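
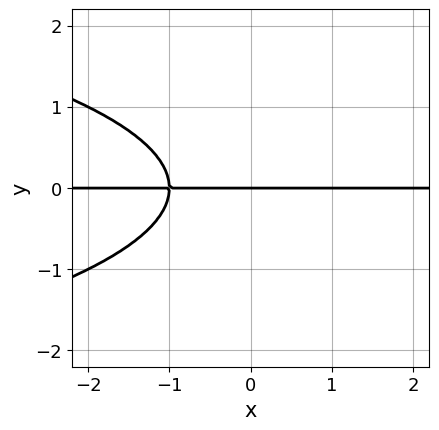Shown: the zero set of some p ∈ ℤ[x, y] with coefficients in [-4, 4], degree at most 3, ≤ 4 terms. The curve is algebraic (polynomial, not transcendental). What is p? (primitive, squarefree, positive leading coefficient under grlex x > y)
1. deg p = 3.
2. Reading off the gridlines: every point of the x-axis in the box is on the curve; it crosses the y-axis at the gridline y = 0.
3. Assembling these constraints gives the stated polynomial.

y^3 + x*y + y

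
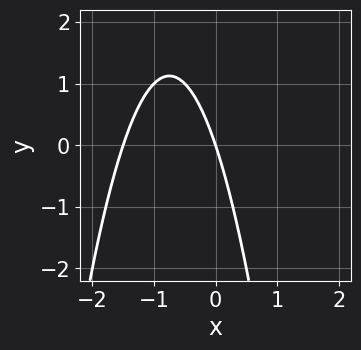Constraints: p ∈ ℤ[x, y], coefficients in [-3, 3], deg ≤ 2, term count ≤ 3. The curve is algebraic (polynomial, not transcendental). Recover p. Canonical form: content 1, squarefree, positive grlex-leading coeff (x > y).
2*x^2 + 3*x + y

First, deg p = 2. The shape is more complex than any degree-1 curve.
Then, against the integer gridlines: it crosses the y-axis at the gridline y = 0; it crosses the x-axis at the gridline x = 0.
Finally, solving for integer coefficients yields p as stated.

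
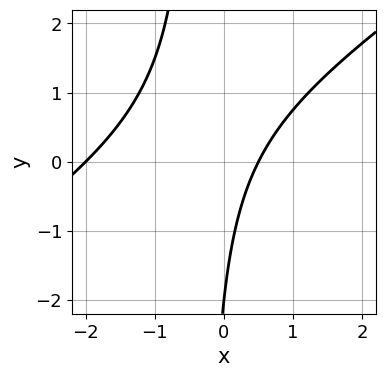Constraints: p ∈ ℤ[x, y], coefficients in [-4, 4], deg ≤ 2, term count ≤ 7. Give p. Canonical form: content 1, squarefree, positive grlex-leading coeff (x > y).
2*x^2 - 3*x*y + 3*x - y - 2

First, deg p = 2. The shape is more complex than any degree-1 curve.
Then, reading off the gridlines: it meets the y-axis at y = -2 (among the integer gridlines); it meets the x-axis at x = -2 (among the integer gridlines).
Finally, assembling these constraints gives the stated polynomial.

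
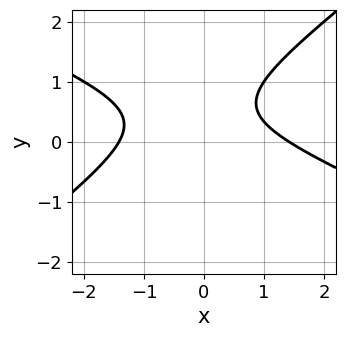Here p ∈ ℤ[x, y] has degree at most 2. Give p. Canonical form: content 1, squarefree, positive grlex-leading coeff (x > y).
x^2 + x*y - 3*y^2 + 3*y - 2

1. deg p = 2. No degree-1 curve has this shape.
2. From the visible intercepts: the curve avoids every integer y-axis point in the box.
3. The integer polynomial consistent with all of this is the stated p.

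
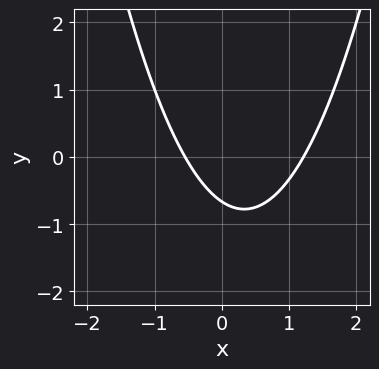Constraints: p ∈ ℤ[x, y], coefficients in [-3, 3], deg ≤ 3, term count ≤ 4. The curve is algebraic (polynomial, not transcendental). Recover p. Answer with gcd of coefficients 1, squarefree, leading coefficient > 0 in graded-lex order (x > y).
First, degree: no degree-1 curve has this shape, so deg p = 2.
Finally, putting this together gives p.

3*x^2 - 2*x - 3*y - 2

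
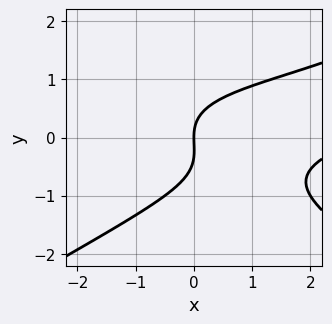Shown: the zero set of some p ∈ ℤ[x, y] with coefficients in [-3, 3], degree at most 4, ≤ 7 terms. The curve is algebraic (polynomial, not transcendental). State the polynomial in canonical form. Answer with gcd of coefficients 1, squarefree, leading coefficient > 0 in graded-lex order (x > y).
deg p = 3. No degree-2 curve has this shape.
Reading off the gridlines: it meets the y-axis at y = 0 (among the integer gridlines); one x-axis crossing is at x = 0.
Together with the visible shape, these determine p as stated.

x^2*y - 3*y^3 - x^2 - y^2 + 3*x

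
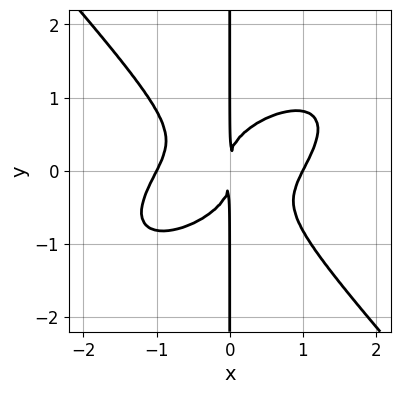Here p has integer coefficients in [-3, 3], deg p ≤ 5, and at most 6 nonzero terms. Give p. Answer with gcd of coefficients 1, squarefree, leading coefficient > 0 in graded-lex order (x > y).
2*x^4 - 2*x^3*y + 3*x*y^3 - 2*x^2

First, deg p = 4.
Then, from the axis intercepts and sections: the visible y-axis segment lies entirely on the curve; among the integer gridlines, it crosses the x-axis at x ∈ {-1, 1}.
Finally, putting this together gives p.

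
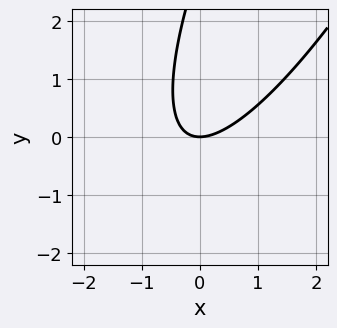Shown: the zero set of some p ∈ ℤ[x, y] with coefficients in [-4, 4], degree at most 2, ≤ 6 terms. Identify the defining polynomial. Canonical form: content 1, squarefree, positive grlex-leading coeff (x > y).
3*x^2 - 3*x*y + y^2 - 3*y

(a) Degree: a generic line meets the curve in up to 2 points, so deg p = 2.
(b) Checking where it meets the axes: it meets the y-axis at y = 0 (among the integer gridlines); it crosses the x-axis at the gridline x = 0.
(c) Together with the visible shape, these determine p as stated.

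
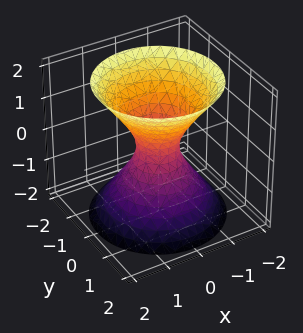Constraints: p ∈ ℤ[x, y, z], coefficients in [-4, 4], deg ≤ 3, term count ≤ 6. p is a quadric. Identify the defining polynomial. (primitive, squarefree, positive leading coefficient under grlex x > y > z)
3*x^2 + 3*y^2 - 2*z^2 - 1

(a) The degree is 2 — one connected sheet with a waist; a quadric.
(b) Symmetries: it's symmetric under z → −z, forcing even powers of z; the surface is invariant under rotation about z: p = q(x² + y², z).
(c) From the axis intercepts and sections: it misses every integer gridline on the z-axis; a circular section at z = 1 has radius exactly 1.
(d) Fitting integer coefficients to these (and the overall shape) gives p.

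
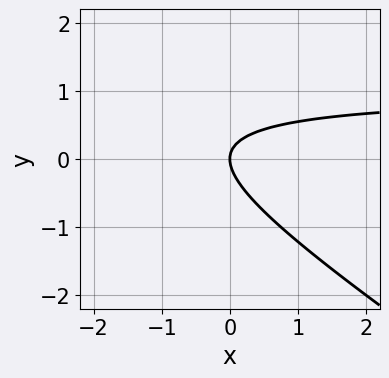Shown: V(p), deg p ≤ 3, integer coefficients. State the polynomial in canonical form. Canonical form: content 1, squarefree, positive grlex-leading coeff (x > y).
2*x*y + 3*y^2 - 2*x

First, deg p = 2. No degree-1 curve has this shape.
Then, against the integer gridlines: it meets the x-axis at x = 0 (among the integer gridlines); it meets the y-axis at y = 0 (among the integer gridlines).
Finally, fitting integer coefficients to these (and the overall shape) gives p.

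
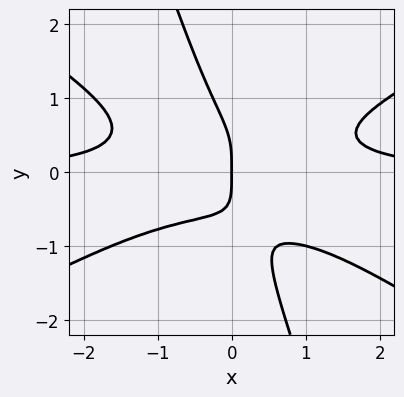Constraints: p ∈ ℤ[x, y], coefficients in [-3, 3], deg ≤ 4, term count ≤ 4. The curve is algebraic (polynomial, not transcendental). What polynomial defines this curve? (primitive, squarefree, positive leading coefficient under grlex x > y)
x^3*y - 3*x*y^3 - y^4 - x

deg p = 4. The shape is more complex than any degree-3 curve.
Reading off the gridlines: it meets the x-axis at x = 0 (among the integer gridlines); it meets the y-axis at y = 0 (among the integer gridlines).
Matching integer coefficients to the picture gives p.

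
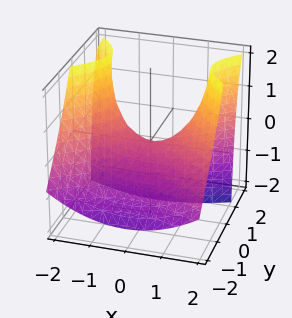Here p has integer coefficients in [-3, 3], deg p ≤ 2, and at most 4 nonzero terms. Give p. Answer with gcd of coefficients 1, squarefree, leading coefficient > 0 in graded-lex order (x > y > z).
Degree: no degree-1 surface has this shape, so deg p = 2.
Reading off the gridlines: one x-axis crossing is at x = 0; it meets the y-axis at y = 0 (among the integer gridlines); it crosses the z-axis at the gridline z = 0.
The integer polynomial consistent with all of this is the stated p.

x^2 - 2*y^2 + 2*y*z - 2*z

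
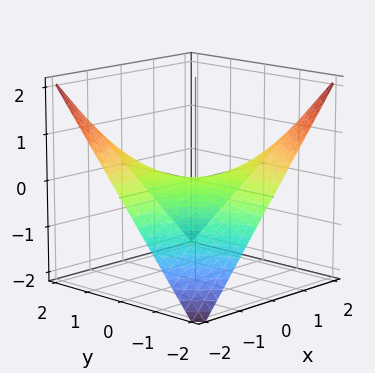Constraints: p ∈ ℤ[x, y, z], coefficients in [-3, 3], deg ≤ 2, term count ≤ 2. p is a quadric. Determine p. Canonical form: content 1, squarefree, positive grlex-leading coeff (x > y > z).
x*y + 2*z

(a) Degree: a saddle surface; a quadric, so deg p = 2.
(b) From the axis intercepts and sections: the visible y-axis segment lies entirely on the surface; the visible x-axis segment lies entirely on the surface; it meets the z-axis at z = 0 (among the integer gridlines).
(c) The integer polynomial consistent with all of this is the stated p.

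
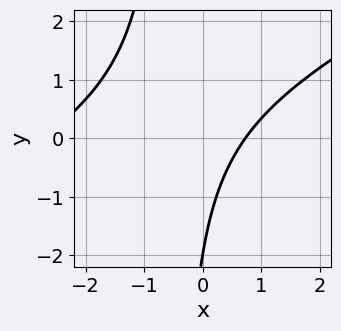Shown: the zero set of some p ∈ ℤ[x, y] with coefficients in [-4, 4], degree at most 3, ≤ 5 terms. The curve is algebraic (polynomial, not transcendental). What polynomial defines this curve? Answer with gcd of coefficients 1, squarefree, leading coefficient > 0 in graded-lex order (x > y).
x^2 - 2*x*y + 2*x - y - 2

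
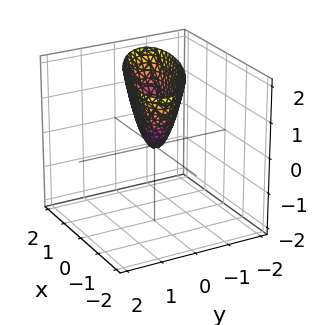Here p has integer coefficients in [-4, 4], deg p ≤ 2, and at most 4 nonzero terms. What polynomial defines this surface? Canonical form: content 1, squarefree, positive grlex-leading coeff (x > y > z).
x^2 + 2*x*y + 3*y^2 - z

First, degree: the shape is more complex than any degree-1 surface, so deg p = 2.
Then, reading off the gridlines: one x-axis crossing is at x = 0; it crosses the z-axis at the gridline z = 0; it meets the y-axis at y = 0 (among the integer gridlines).
Finally, fitting integer coefficients to these (and the overall shape) gives p.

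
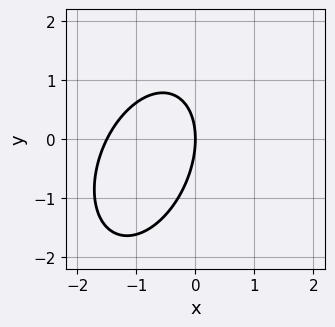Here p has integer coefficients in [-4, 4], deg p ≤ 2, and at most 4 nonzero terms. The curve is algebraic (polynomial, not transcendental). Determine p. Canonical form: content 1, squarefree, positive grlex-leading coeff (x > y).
2*x^2 - x*y + y^2 + 3*x

The degree is 2 — the shape is more complex than any degree-1 curve.
Reading off the gridlines: one x-axis crossing is at x = 0; one y-axis crossing is at y = 0.
Fitting integer coefficients to these (and the overall shape) gives p.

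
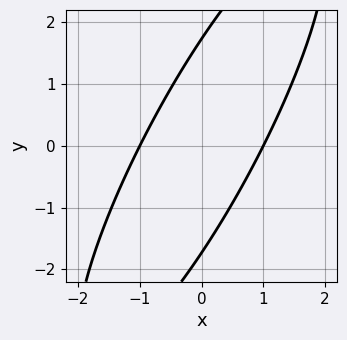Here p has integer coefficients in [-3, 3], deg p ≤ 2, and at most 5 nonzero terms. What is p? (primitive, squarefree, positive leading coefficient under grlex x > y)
The degree is 2 — the shape is more complex than any degree-1 curve.
Against the integer gridlines: among the integer gridlines, it crosses the x-axis at x ∈ {-1, 1}.
Matching integer coefficients to the picture gives p.

3*x^2 - 3*x*y + y^2 - 3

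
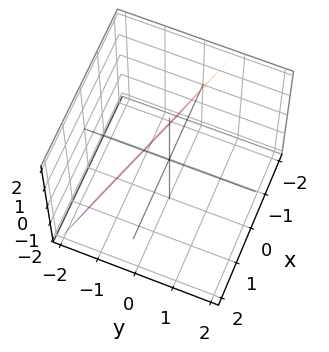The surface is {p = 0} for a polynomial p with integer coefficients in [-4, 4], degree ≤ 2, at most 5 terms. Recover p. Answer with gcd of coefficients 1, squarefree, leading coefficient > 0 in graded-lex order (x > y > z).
(a) deg p = 1. The surface is flat (a plane).
(b) Observable constraints: it meets the z-axis at z = 2 (among the integer gridlines); it meets the x-axis at x = -2 (among the integer gridlines).
(c) Putting this together gives p.

x + 3*y - z + 2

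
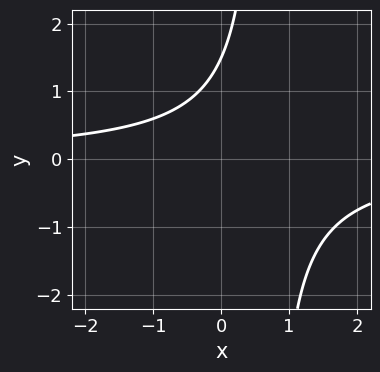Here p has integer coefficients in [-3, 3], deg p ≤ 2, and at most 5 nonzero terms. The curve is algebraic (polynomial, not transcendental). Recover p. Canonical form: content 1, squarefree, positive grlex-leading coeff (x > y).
The degree is 2 — no degree-1 curve has this shape.
Checking where it meets the axes: it misses every integer gridline on the x-axis.
The integer polynomial consistent with all of this is the stated p.

3*x*y - 2*y + 3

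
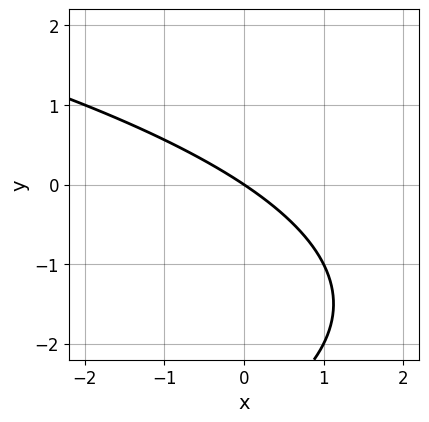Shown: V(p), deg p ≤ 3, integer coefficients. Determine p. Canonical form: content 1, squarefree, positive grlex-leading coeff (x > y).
(a) deg p = 2. A generic line meets the curve in up to 2 points.
(b) From the visible intercepts: it crosses the y-axis at the gridline y = 0; it meets the x-axis at x = 0 (among the integer gridlines).
(c) These observations pin down the coefficients.

y^2 + 2*x + 3*y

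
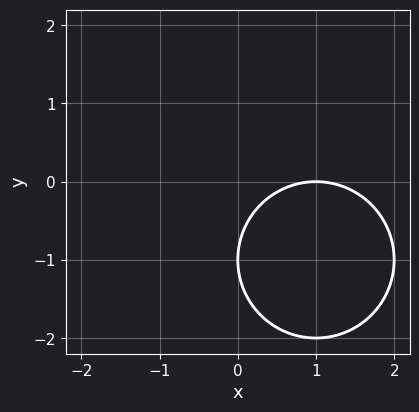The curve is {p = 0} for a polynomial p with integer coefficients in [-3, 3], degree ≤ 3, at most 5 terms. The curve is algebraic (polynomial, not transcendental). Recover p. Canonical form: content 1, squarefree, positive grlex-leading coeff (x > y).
x^2 + y^2 - 2*x + 2*y + 1

1. Degree: a generic line meets the curve in up to 2 points, so deg p = 2.
2. Observable constraints: it meets the y-axis at y = -1 (among the integer gridlines); it crosses the x-axis at the gridline x = 1.
3. Fitting integer coefficients to these (and the overall shape) gives p.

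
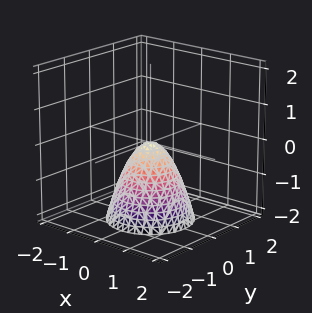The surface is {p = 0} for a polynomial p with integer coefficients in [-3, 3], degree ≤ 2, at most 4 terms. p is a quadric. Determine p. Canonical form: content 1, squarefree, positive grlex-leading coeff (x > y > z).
1. Degree: a paraboloid; a quadric, so deg p = 2.
2. Symmetries: the surface is invariant under rotation about z: p = q(x² + y², z).
3. Reading off the gridlines: one z-axis crossing is at z = 0; a circular section at z = -2 has radius between 1 and 2; it meets the y-axis at y = 0 (among the integer gridlines).
4. Together with the visible shape, these determine p as stated.

3*x^2 + 3*y^2 + 2*z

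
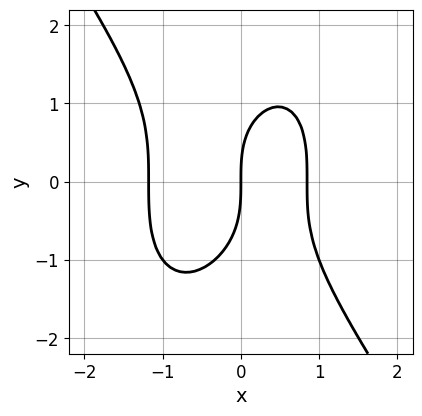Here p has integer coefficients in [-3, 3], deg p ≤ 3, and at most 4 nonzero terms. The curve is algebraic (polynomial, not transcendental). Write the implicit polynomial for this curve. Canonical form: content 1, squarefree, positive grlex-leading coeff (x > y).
First, deg p = 3. No degree-2 curve has this shape.
Then, reading off the gridlines: one x-axis crossing is at x = 0; it crosses the y-axis at the gridline y = 0.
Finally, the integer polynomial consistent with all of this is the stated p.

3*x^3 + y^3 + x^2 - 3*x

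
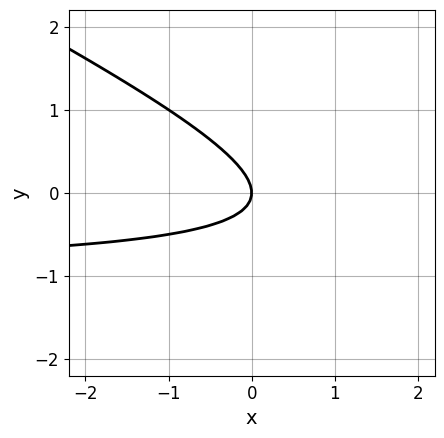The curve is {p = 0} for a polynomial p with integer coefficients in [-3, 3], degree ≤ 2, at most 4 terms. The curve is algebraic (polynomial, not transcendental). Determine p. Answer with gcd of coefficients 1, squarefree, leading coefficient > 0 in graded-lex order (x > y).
1. deg p = 2.
2. From the axis intercepts and sections: it meets the y-axis at y = 0 (among the integer gridlines); it meets the x-axis at x = 0 (among the integer gridlines).
3. Solving for integer coefficients yields p as stated.

x*y + 2*y^2 + x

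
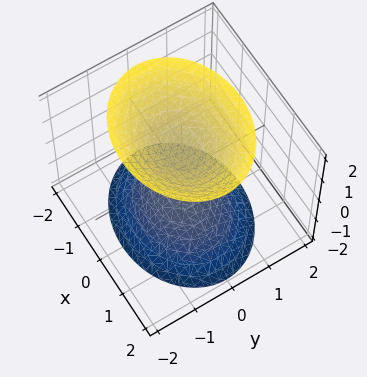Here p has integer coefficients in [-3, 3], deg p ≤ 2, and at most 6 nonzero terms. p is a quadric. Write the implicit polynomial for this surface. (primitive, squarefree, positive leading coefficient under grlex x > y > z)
2*x^2 + 3*y^2 - 2*z^2 + 2

(a) There are 2 components.
(b) deg p = 2.
(c) Symmetries: the x ↦ −x reflection is a symmetry, so x appears only in even powers; it's symmetric under y → −y, forcing even powers of y; the z ↦ −z reflection is a symmetry, so z appears only in even powers.
(d) From the visible intercepts: it misses every integer gridline on the y-axis; it misses every integer gridline on the x-axis.
(e) Matching integer coefficients to the picture gives p.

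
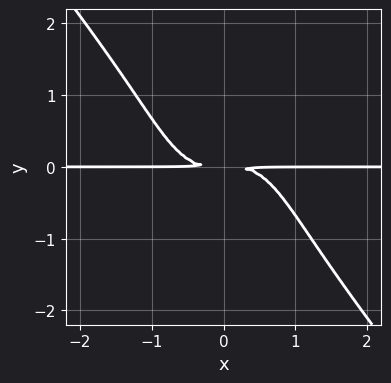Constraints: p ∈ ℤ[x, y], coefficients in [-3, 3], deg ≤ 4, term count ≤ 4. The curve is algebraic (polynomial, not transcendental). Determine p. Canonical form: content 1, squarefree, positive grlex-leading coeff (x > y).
Degree: the shape is more complex than any degree-3 curve, so deg p = 4.
Observable constraints: the visible x-axis segment lies entirely on the curve.
Putting this together gives p.

3*x^3*y + x^2*y^2 + y^4 + 3*y^2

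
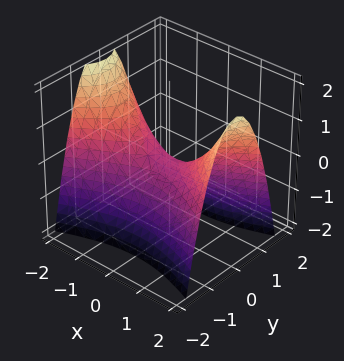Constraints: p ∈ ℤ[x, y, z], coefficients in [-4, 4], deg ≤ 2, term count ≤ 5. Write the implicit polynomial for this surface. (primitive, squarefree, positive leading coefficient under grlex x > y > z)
x^2 - 3*y^2 - 2*z

First, the degree is 2 — a saddle surface; a quadric.
Then, symmetries: it's symmetric under y → −y, forcing even powers of y; it's symmetric under x → −x, forcing even powers of x.
Next, checking where it meets the axes: it crosses the z-axis at the gridline z = 0; it crosses the y-axis at the gridline y = 0.
Finally, these observations pin down the coefficients.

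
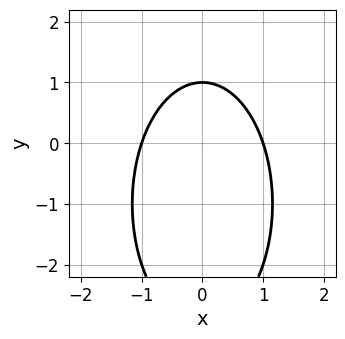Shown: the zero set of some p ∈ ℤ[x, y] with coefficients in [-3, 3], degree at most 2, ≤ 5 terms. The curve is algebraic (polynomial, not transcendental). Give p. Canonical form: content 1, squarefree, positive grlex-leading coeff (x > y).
3*x^2 + y^2 + 2*y - 3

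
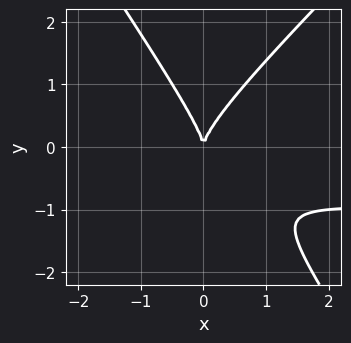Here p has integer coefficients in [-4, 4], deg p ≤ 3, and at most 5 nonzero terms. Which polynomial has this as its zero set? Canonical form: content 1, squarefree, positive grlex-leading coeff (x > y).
3*x^2*y - x*y^2 - 2*y^3 + 3*x^2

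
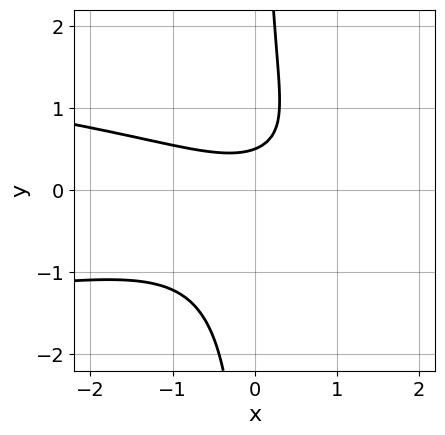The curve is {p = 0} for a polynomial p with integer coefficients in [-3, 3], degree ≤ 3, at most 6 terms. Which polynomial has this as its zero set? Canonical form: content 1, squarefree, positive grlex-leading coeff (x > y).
(a) deg p = 3. No degree-2 curve has this shape.
(b) From the axis intercepts and sections: it misses every integer gridline on the x-axis.
(c) The integer polynomial consistent with all of this is the stated p.

3*x*y^2 + x^2 - 2*y + 1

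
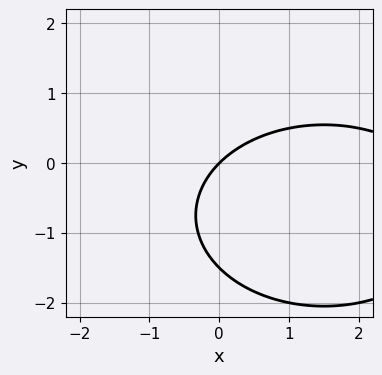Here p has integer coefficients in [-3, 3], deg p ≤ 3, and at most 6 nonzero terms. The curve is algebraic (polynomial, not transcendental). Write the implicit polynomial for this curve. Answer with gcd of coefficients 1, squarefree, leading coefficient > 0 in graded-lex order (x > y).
x^2 + 2*y^2 - 3*x + 3*y

Degree: no degree-1 curve has this shape, so deg p = 2.
From the visible intercepts: it crosses the y-axis at the gridline y = 0; it crosses the x-axis at the gridline x = 0.
Solving for integer coefficients yields p as stated.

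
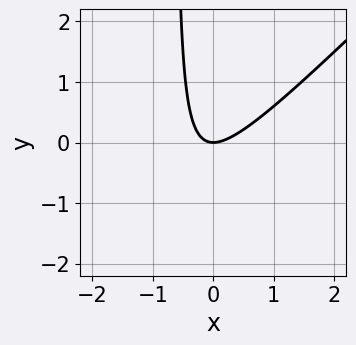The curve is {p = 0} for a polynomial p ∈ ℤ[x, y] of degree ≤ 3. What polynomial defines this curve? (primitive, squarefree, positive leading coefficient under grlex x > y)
3*x^2 - 3*x*y - 2*y

deg p = 2. The shape is more complex than any degree-1 curve.
From the visible intercepts: one x-axis crossing is at x = 0; it meets the y-axis at y = 0 (among the integer gridlines).
The integer polynomial consistent with all of this is the stated p.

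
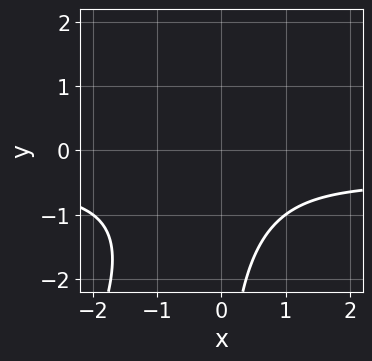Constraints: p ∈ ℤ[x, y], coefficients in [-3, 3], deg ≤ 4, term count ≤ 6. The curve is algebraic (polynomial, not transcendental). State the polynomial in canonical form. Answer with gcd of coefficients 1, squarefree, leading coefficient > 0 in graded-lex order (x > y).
1. The degree is 3 — no degree-2 curve has this shape.
2. Checking where it meets the axes: it misses every integer gridline on the y-axis; no x-intercept at any integer in the box.
3. These observations pin down the coefficients.

2*x^2*y - x*y^2 + x^2 + 2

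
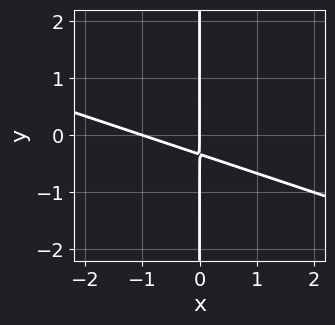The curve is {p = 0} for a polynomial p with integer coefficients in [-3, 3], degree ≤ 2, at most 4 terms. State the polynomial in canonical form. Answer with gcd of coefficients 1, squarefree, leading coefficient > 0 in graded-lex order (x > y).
Degree: no degree-1 curve has this shape, so deg p = 2.
Reading off the gridlines: among the integer gridlines, it crosses the x-axis at x ∈ {-1, 0}; every point of the y-axis in the box is on the curve.
Fitting integer coefficients to these (and the overall shape) gives p.

x^2 + 3*x*y + x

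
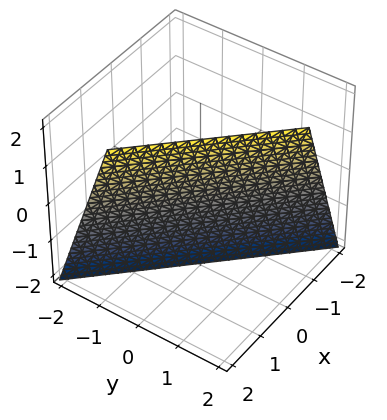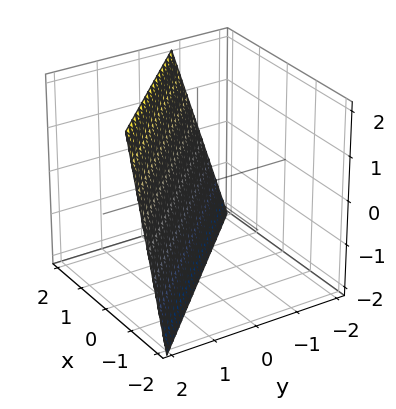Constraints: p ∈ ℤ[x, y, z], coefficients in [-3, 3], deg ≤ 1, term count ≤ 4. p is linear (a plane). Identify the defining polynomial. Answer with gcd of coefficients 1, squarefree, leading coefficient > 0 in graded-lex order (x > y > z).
The degree is 1 — every cross-section is a straight line — this is a plane.
Checking where it meets the axes: it crosses the z-axis at the gridline z = -2.
Putting this together gives p.

3*x + 3*y - z - 2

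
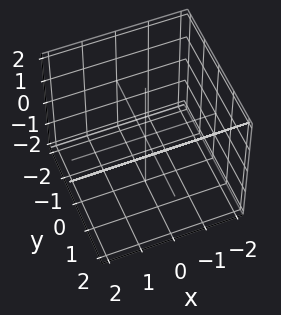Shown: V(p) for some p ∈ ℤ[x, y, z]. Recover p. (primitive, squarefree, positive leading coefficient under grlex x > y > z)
3*y - 2*z - 2

(a) The degree is 1 — the surface is flat (a plane).
(b) Reading off the gridlines: it crosses the z-axis at the gridline z = -1; it misses every integer gridline on the x-axis.
(c) Matching integer coefficients to the picture gives p.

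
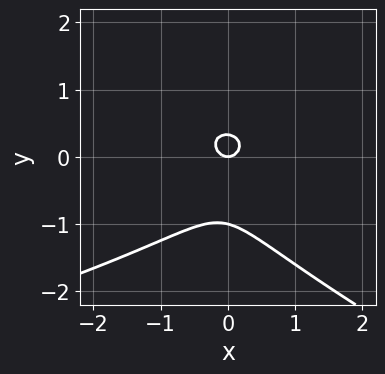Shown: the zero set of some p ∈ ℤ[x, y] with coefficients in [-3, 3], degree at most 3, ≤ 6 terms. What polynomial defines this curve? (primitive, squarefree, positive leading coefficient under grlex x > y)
x*y^2 + 3*y^3 + 3*x^2 + 2*y^2 - y

(a) The degree is 3 — the shape is more complex than any degree-2 curve.
(b) Observable constraints: among the integer gridlines, it crosses the y-axis at y ∈ {-1, 0}; it crosses the x-axis at the gridline x = 0.
(c) These observations pin down the coefficients.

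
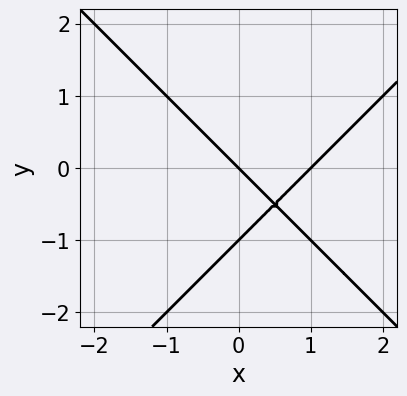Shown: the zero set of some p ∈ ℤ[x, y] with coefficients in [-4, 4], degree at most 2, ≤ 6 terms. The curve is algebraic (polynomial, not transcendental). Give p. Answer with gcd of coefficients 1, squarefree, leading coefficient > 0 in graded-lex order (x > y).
x^2 - y^2 - x - y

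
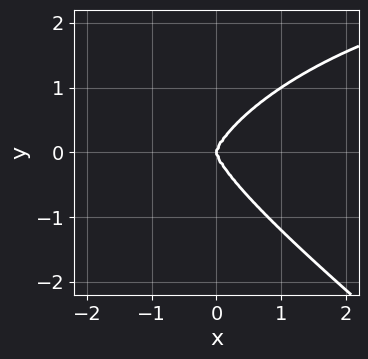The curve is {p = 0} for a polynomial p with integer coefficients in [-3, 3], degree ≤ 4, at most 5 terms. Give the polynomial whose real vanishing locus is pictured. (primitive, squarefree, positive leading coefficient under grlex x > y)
1. The degree is 4 — no degree-3 curve has this shape.
2. Observable constraints: it crosses the x-axis at the gridline x = 0; one y-axis crossing is at y = 0.
3. Matching integer coefficients to the picture gives p.

x^3*y + 2*y^4 - 3*x^3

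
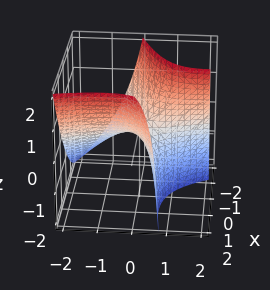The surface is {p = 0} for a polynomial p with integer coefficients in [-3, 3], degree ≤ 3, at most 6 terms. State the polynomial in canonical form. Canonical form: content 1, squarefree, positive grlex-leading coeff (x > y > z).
The degree is 2 — a generic line meets the surface in up to 2 points.
Checking where it meets the axes: it meets the x-axis at x = 0 (among the integer gridlines); it crosses the y-axis at the gridline y = 0.
These observations pin down the coefficients.

x^2 - 3*x*y - y^2 + 2*y*z - 2*z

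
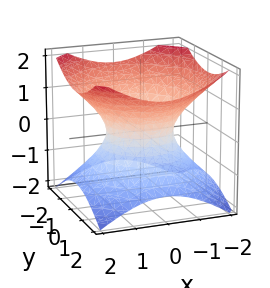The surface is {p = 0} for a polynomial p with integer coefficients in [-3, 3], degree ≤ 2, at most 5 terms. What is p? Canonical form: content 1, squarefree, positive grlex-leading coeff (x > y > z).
2*x^2 + 2*y^2 - 3*z^2 - 2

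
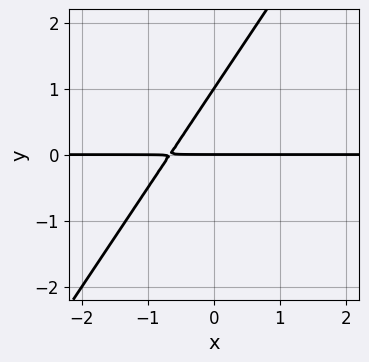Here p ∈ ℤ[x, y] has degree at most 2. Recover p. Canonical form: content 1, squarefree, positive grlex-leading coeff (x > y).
3*x*y - 2*y^2 + 2*y

1. The degree is 2 — a generic line meets the curve in up to 2 points.
2. From the visible intercepts: the visible x-axis segment lies entirely on the curve; among the integer gridlines, it crosses the y-axis at y ∈ {0, 1}.
3. Putting this together gives p.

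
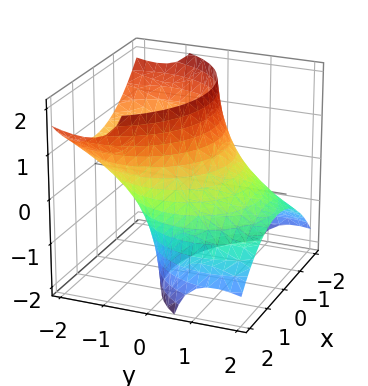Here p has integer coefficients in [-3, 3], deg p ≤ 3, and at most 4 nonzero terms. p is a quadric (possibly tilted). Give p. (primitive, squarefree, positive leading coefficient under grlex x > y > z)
x^2 + y^2 + 2*y*z - 2

(a) The degree is 2 — no degree-1 surface has this shape.
(b) Reading off the gridlines: the surface avoids every integer z-axis point in the box.
(c) The integer polynomial consistent with all of this is the stated p.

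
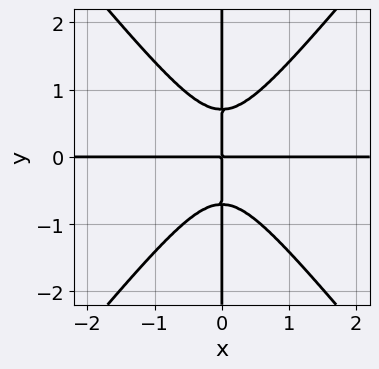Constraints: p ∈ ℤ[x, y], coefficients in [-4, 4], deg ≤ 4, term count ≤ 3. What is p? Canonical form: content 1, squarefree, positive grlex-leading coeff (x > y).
3*x^3*y - 2*x*y^3 + x*y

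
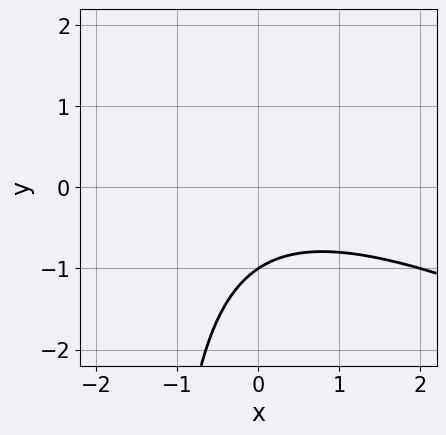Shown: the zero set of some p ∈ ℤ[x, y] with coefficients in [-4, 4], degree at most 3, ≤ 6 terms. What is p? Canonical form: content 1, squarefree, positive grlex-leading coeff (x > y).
x^2 + 2*x*y + 3*y + 3

Degree: a generic line meets the curve in up to 2 points, so deg p = 2.
Reading off the gridlines: no x-intercept at any integer in the box; it meets the y-axis at y = -1 (among the integer gridlines).
The integer polynomial consistent with all of this is the stated p.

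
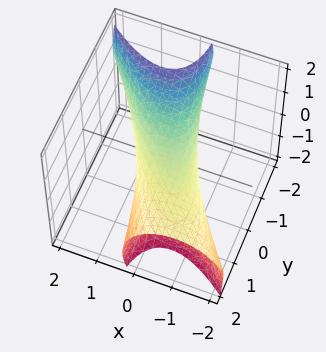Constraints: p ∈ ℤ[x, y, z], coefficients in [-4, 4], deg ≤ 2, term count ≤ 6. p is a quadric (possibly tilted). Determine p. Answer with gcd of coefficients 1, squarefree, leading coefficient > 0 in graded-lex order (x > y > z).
3*x^2 + 3*x*y + y^2 + 3*y*z + 2*z^2 - 2

1. deg p = 2. A generic line meets the surface in up to 2 points.
2. From the axis intercepts and sections: the z-axis gridline crossings are at z ∈ {-1, 1}.
3. Together with the visible shape, these determine p as stated.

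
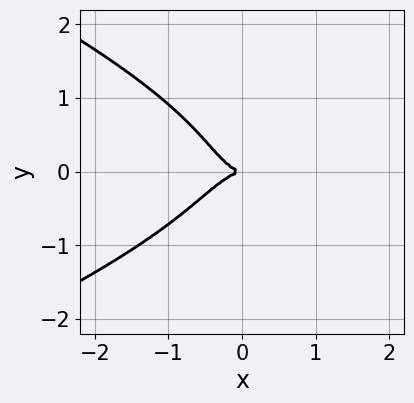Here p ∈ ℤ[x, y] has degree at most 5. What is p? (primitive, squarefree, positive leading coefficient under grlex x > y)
First, degree: the shape is more complex than any degree-3 curve, so deg p = 4.
Next, from the visible intercepts: it meets the x-axis at x = 0 (among the integer gridlines); it meets the y-axis at y = 0 (among the integer gridlines).
Finally, these observations pin down the coefficients.

3*y^4 + 2*x^3 - x^2*y + x*y^2 + 2*y^2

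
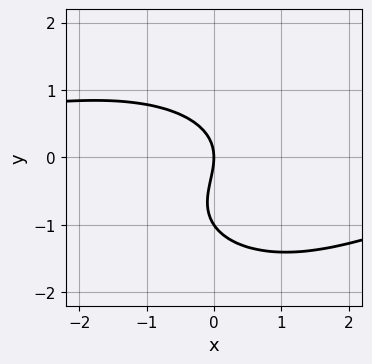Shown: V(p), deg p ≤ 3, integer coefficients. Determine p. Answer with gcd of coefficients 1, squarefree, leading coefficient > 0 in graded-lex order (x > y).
x^2*y + 2*y^3 + 2*y^2 + 3*x

First, deg p = 3. A generic line meets the curve in up to 3 points.
Next, checking where it meets the axes: it meets the x-axis at x = 0 (among the integer gridlines); the y-axis gridline crossings are at y ∈ {-1, 0}.
Finally, assembling these constraints gives the stated polynomial.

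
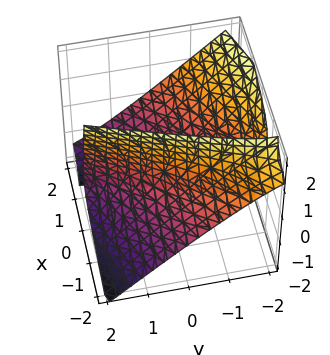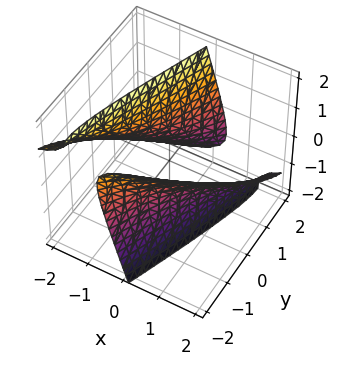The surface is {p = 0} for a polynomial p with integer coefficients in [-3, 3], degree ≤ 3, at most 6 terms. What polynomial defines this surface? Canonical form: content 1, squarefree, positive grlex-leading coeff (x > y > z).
1. I count 2 distinct pieces. They look like related sheets of one shape, so recover p as a whole.
2. deg p = 2. No degree-1 surface has this shape.
3. Reading off the gridlines: it misses every integer gridline on the z-axis.
4. Solving for integer coefficients yields p as stated.

x^2 - 3*x*y - 3*x*z + y^2 - z^2 - 2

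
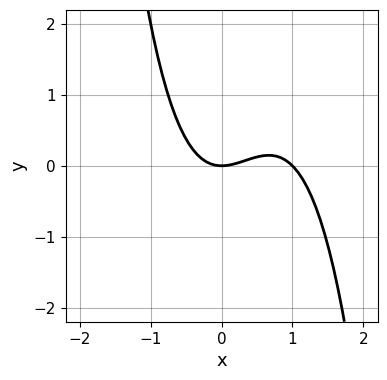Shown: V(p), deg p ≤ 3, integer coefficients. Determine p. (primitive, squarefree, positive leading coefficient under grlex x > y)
x^3 - x^2 + y

deg p = 3. A generic line meets the curve in up to 3 points.
Against the integer gridlines: one y-axis crossing is at y = 0; the x-axis gridline crossings are at x ∈ {0, 1}.
Fitting integer coefficients to these (and the overall shape) gives p.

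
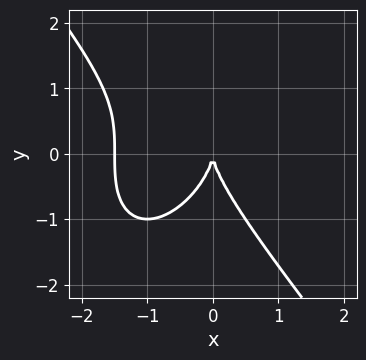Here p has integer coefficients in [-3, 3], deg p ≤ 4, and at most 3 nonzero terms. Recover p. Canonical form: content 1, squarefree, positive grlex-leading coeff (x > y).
First, deg p = 3. No degree-2 curve has this shape.
Next, against the integer gridlines: one x-axis crossing is at x = 0; one y-axis crossing is at y = 0.
Finally, matching integer coefficients to the picture gives p.

2*x^3 + y^3 + 3*x^2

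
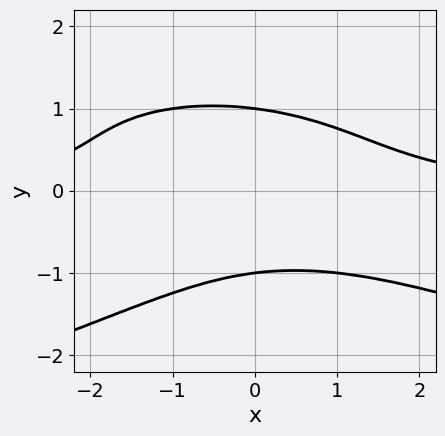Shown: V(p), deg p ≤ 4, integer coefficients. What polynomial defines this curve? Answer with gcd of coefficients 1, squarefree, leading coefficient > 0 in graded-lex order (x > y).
1. deg p = 4.
2. Reading off the gridlines: the curve avoids every integer x-axis point in the box; among the integer gridlines, it crosses the y-axis at y ∈ {-1, 1}.
3. These observations pin down the coefficients.

2*y^4 + x^2*y + x*y^2 - 2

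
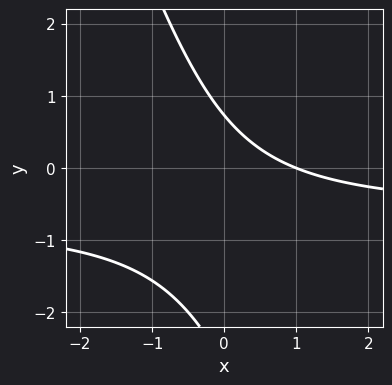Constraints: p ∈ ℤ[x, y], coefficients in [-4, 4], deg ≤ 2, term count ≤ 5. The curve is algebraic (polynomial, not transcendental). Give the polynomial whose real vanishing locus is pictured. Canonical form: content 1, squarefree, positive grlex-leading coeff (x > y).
First, degree: the shape is more complex than any degree-1 curve, so deg p = 2.
Then, checking where it meets the axes: one x-axis crossing is at x = 1.
Finally, together with the visible shape, these determine p as stated.

3*x*y + y^2 + 2*x + 2*y - 2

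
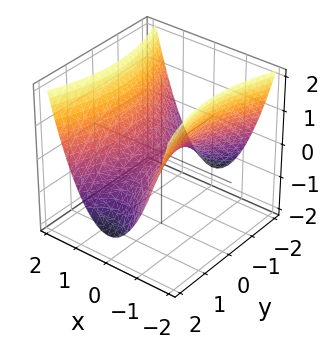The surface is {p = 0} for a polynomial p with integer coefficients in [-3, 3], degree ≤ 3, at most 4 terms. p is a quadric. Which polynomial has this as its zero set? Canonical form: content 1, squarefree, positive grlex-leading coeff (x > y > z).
3*x^2 - y^2 - 3*z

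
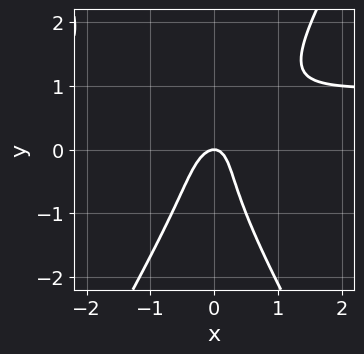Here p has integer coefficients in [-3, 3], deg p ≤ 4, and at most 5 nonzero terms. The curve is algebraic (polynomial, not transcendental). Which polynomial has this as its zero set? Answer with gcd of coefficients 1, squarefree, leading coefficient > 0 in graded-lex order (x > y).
First, the degree is 3 — no degree-2 curve has this shape.
Then, reading off the gridlines: one y-axis crossing is at y = 0; it crosses the x-axis at the gridline x = 0.
Finally, these observations pin down the coefficients.

3*x^2*y - y^3 - 3*x^2 + x*y - y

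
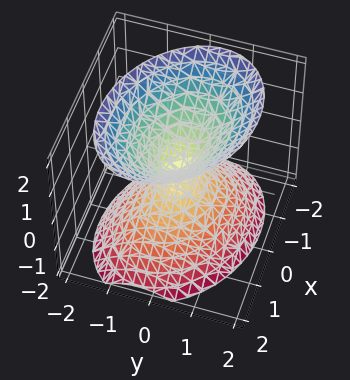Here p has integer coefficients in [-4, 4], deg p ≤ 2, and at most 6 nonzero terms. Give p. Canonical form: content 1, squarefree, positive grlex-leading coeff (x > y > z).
2*x^2 + x*y + 3*y^2 - 2*z^2

First, the picture has 2 separate pieces. Treating them together as one polynomial.
Next, deg p = 2. No degree-1 surface has this shape.
Then, from the visible intercepts: one x-axis crossing is at x = 0; one z-axis crossing is at z = 0.
Finally, fitting integer coefficients to these (and the overall shape) gives p.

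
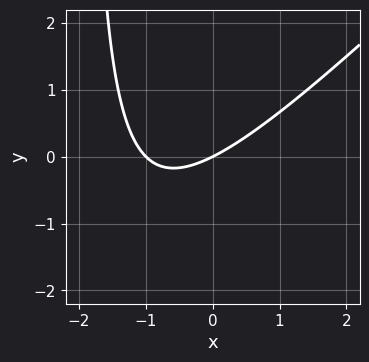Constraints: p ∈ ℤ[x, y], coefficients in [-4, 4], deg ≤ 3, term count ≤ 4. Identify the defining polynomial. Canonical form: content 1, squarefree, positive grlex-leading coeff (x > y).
1. Degree: the shape is more complex than any degree-1 curve, so deg p = 2.
2. From the visible intercepts: among the integer gridlines, it crosses the x-axis at x ∈ {-1, 0}; one y-axis crossing is at y = 0.
3. Fitting integer coefficients to these (and the overall shape) gives p.

x^2 - x*y + x - 2*y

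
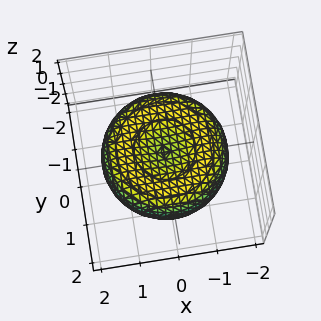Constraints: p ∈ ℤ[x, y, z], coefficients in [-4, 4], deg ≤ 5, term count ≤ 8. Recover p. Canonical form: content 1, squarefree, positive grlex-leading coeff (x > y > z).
x^4 + 2*x^2*y^2 + y^4 - 2*x^2 - 2*y^2 + 3*z^2 - 1

1. deg p = 4. A generic line meets the surface in up to 4 points.
2. By symmetry, the z-axis is an axis of rotation, so x and y enter only as x² + y².
3. Against the integer gridlines: a circular section at z = 0 has radius between 1 and 2.
4. Solving for integer coefficients yields p as stated.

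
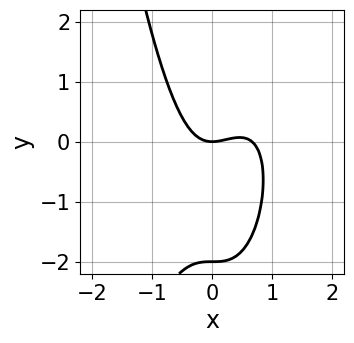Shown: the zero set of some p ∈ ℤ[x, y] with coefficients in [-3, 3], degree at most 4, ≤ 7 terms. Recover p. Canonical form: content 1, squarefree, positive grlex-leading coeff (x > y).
1. Degree: no degree-2 curve has this shape, so deg p = 3.
2. Reading off the gridlines: it meets the x-axis at x = 0 (among the integer gridlines); among the integer gridlines, it crosses the y-axis at y ∈ {-2, 0}.
3. Assembling these constraints gives the stated polynomial.

3*x^3 - x^2*y - 2*x^2 + y^2 + 2*y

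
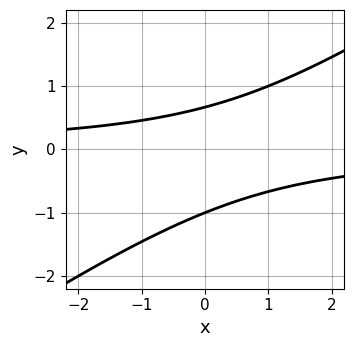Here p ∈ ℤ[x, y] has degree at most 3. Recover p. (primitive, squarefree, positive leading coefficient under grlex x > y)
2*x*y - 3*y^2 - y + 2

First, degree: no degree-1 curve has this shape, so deg p = 2.
Then, checking where it meets the axes: it meets the y-axis at y = -1 (among the integer gridlines); it misses every integer gridline on the x-axis.
Finally, together with the visible shape, these determine p as stated.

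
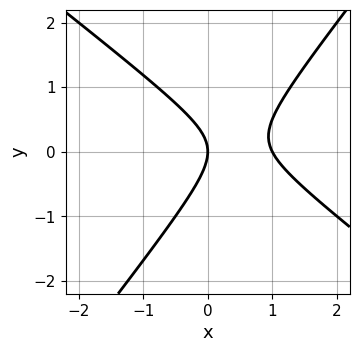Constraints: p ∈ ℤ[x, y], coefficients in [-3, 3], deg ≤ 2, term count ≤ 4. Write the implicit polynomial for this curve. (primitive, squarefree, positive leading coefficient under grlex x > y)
First, degree: the shape is more complex than any degree-1 curve, so deg p = 2.
Then, from the axis intercepts and sections: it crosses the y-axis at the gridline y = 0; the x-axis gridline crossings are at x ∈ {0, 1}.
Finally, fitting integer coefficients to these (and the overall shape) gives p.

2*x^2 + x*y - 2*y^2 - 2*x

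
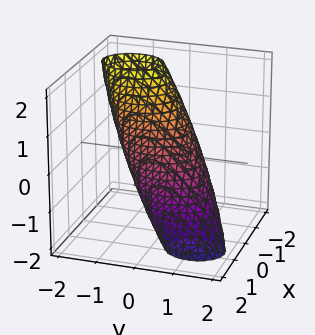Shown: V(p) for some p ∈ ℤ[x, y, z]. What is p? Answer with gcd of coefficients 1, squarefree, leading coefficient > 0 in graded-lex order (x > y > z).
3*x^2 + 2*x*z + 2*y^2 + 2*y*z + z^2 - 2

The degree is 2 — no degree-1 surface has this shape.
Reading off the gridlines: among the integer gridlines, it crosses the y-axis at y ∈ {-1, 1}.
Putting this together gives p.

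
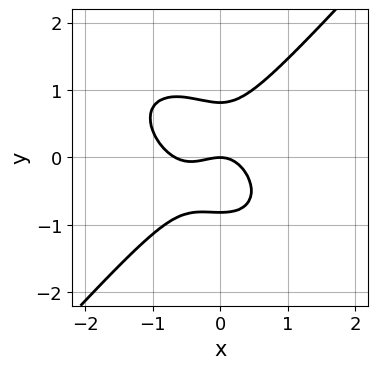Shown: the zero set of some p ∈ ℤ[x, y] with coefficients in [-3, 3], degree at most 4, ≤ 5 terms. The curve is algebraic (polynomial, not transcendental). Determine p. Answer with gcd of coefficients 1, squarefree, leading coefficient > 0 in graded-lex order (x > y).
3*x^3 + x^2*y - 3*y^3 + 2*x^2 + 2*y

First, deg p = 3. The shape is more complex than any degree-2 curve.
Then, reading off the gridlines: it meets the y-axis at y = 0 (among the integer gridlines); one x-axis crossing is at x = 0.
Finally, these observations pin down the coefficients.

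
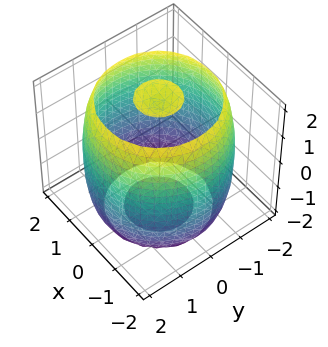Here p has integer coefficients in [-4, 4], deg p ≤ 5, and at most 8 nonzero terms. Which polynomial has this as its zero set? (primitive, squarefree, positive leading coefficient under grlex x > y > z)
x^4 + 2*x^2*y^2 + y^4 - 3*x^2 - 3*y^2 + z^2 - 3

First, I count 3 distinct pieces. Treating them together as one polynomial.
Then, the degree is 4 — no degree-3 surface has this shape.
Then, symmetries: the z-axis is an axis of rotation, so x and y enter only as x² + y².
Next, reading off the gridlines: a circular section at z = -1 has radius between 1 and 2.
Finally, assembling these constraints gives the stated polynomial.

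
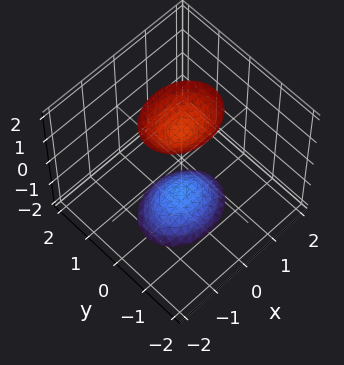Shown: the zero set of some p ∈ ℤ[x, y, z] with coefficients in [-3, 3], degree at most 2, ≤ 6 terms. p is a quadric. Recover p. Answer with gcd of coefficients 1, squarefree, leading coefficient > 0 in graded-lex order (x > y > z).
2*x^2 + 3*y^2 - z^2 + 2

(a) There are 2 components. They look like related sheets of one shape, so recover p as a whole.
(b) The degree is 2 — two sheets facing apart; a quadric.
(c) Symmetries: mirror symmetry z ↦ −z ⇒ only even powers of z; mirror symmetry x ↦ −x ⇒ only even powers of x; mirror symmetry y ↦ −y ⇒ only even powers of y.
(d) From the visible intercepts: no x-intercept at any integer in the box; it misses every integer gridline on the y-axis.
(e) Putting this together gives p.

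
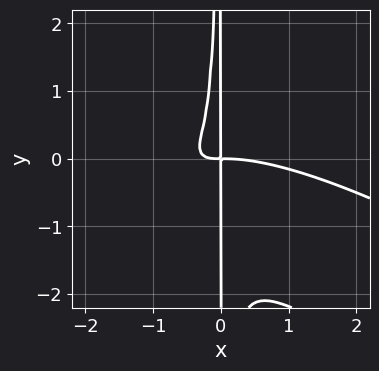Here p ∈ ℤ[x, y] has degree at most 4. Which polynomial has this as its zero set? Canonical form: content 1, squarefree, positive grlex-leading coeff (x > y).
x^4 + 3*x^3*y + 3*x^2*y^2 + 3*x^2*y + x*y

1. The degree is 4 — no degree-3 curve has this shape.
2. From the axis intercepts and sections: the visible y-axis segment lies entirely on the curve.
3. Fitting integer coefficients to these (and the overall shape) gives p.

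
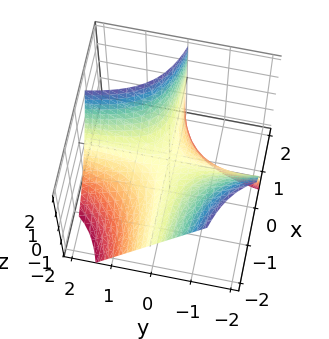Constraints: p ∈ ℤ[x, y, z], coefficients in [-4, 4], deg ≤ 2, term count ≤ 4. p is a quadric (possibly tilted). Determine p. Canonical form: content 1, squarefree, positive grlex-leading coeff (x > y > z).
3*x*y + x*z - 2*z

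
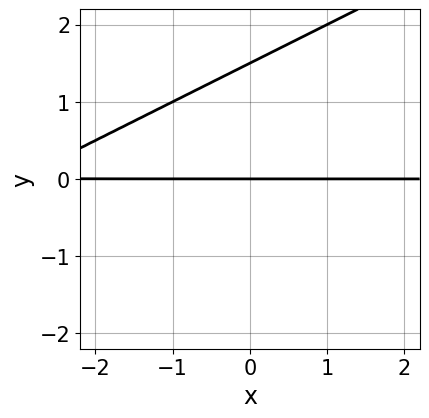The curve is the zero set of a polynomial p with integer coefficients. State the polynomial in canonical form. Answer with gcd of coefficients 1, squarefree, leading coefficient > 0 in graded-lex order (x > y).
(a) Degree: the shape is more complex than any degree-1 curve, so deg p = 2.
(b) From the axis intercepts and sections: every point of the x-axis in the box is on the curve; it meets the y-axis at y = 0 (among the integer gridlines).
(c) The integer polynomial consistent with all of this is the stated p.

x*y - 2*y^2 + 3*y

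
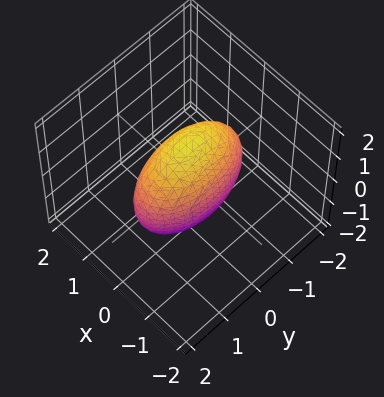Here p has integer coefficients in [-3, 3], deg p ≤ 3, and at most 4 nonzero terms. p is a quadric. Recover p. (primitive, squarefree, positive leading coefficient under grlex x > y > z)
1. The degree is 2 — a closed, bounded, convex surface; a quadric.
2. Symmetries: it's symmetric under z → −z, forcing even powers of z; mirror symmetry x ↦ −x ⇒ only even powers of x; the y ↦ −y reflection is a symmetry, so y appears only in even powers.
3. Solving for integer coefficients yields p as stated.

3*x^2 + y^2 + z^2 - 2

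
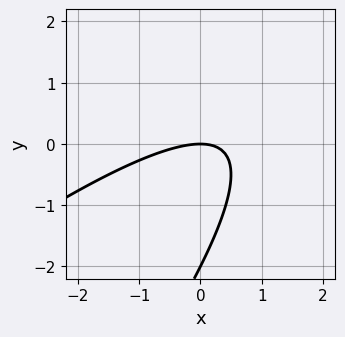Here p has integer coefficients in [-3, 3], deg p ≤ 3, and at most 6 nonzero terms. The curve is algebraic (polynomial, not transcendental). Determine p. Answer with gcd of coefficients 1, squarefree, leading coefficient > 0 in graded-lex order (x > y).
Degree: the shape is more complex than any degree-1 curve, so deg p = 2.
Observable constraints: among the integer gridlines, it crosses the y-axis at y ∈ {-2, 0}; it crosses the x-axis at the gridline x = 0.
Putting this together gives p.

x^2 - 2*x*y + y^2 + 2*y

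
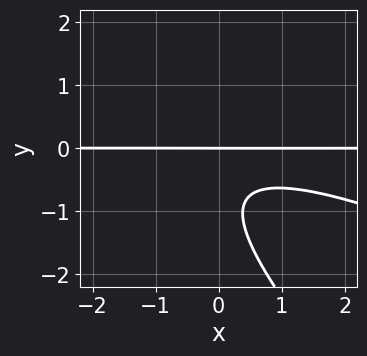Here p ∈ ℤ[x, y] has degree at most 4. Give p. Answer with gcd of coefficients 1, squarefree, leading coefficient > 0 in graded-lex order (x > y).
x^2*y + 3*x*y^2 + 2*y^3 + 3*y^2 + 2*y

(a) Degree: the shape is more complex than any degree-2 curve, so deg p = 3.
(b) From the axis intercepts and sections: it crosses the y-axis at the gridline y = 0; every point of the x-axis in the box is on the curve.
(c) Matching integer coefficients to the picture gives p.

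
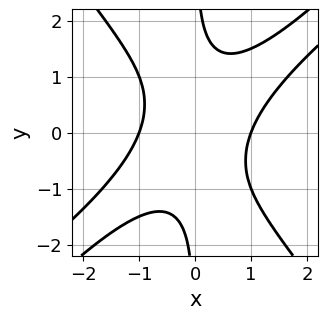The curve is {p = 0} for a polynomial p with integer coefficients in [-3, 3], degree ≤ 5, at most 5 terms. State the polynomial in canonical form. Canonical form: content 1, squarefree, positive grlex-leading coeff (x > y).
First, degree: no degree-3 curve has this shape, so deg p = 4.
Then, from the axis intercepts and sections: the curve avoids every integer y-axis point in the box; the x-axis gridline crossings are at x ∈ {-1, 1}.
Finally, matching integer coefficients to the picture gives p.

2*x^4 - 3*x^3*y - x^2*y^2 + 2*x*y^3 - 2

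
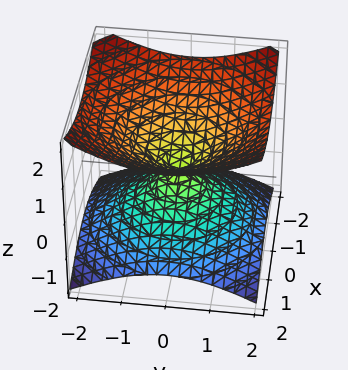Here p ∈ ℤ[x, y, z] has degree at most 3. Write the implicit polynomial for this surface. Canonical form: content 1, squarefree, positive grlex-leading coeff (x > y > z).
(a) Degree: two nappes meeting at a single point; a quadric, so deg p = 2.
(b) Symmetry: the surface is invariant under rotation about z: p = q(x² + y², z); the z ↦ −z reflection is a symmetry, so z appears only in even powers.
(c) Observable constraints: one z-axis crossing is at z = 0; it crosses the y-axis at the gridline y = 0; it meets the x-axis at x = 0 (among the integer gridlines); a circular section at z = -1 has radius between 1 and 2.
(d) These observations pin down the coefficients.

x^2 + y^2 - 2*z^2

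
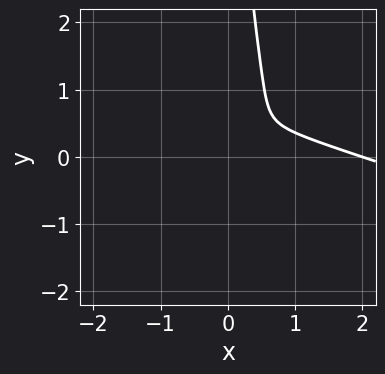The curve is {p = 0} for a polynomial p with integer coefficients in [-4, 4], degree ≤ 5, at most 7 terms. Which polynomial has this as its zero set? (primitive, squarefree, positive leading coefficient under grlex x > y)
Degree: no degree-3 curve has this shape, so deg p = 4.
Checking where it meets the axes: it meets the x-axis at x = 2 (among the integer gridlines).
Together with the visible shape, these determine p as stated.

x*y^3 + x^3 + 3*x^2*y - 2*x^2 - y^2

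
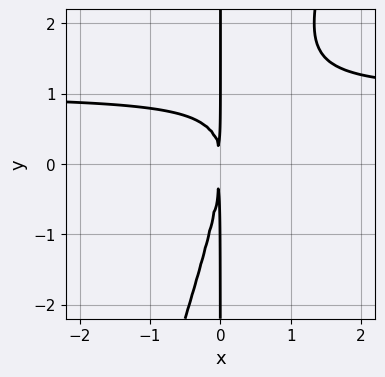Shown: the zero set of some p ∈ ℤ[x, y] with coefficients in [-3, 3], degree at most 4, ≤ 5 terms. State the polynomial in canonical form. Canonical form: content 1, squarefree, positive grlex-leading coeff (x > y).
First, deg p = 3. No degree-2 curve has this shape.
Next, from the axis intercepts and sections: every point of the y-axis in the box is on the curve.
Finally, together with the visible shape, these determine p as stated.

3*x^2*y - x*y^2 - 3*x^2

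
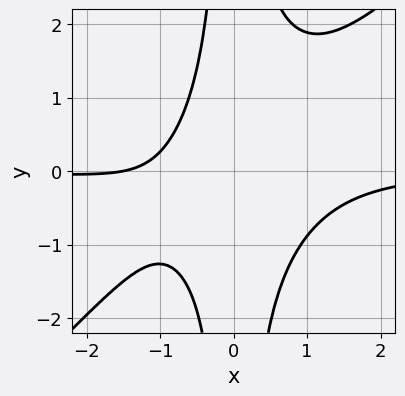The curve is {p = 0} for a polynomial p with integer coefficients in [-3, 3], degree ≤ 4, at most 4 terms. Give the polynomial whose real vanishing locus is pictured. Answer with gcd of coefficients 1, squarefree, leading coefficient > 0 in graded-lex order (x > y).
First, deg p = 4.
Then, checking where it meets the axes: it misses every integer gridline on the y-axis.
Finally, solving for integer coefficients yields p as stated.

3*x^3*y - 3*x^2*y^2 + 2*x + 3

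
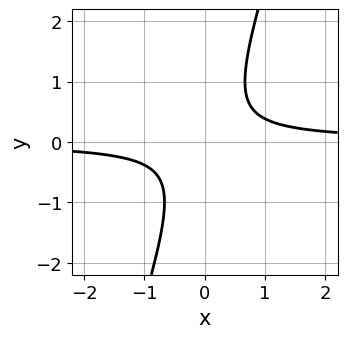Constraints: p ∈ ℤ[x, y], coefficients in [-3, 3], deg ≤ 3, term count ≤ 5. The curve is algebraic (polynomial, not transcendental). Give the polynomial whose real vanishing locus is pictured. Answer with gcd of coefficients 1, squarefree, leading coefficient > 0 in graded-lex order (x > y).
1. The degree is 2 — no degree-1 curve has this shape.
2. Checking where it meets the axes: the curve avoids every integer x-axis point in the box; no y-intercept at any integer in the box.
3. Putting this together gives p.

3*x*y - y^2 - 1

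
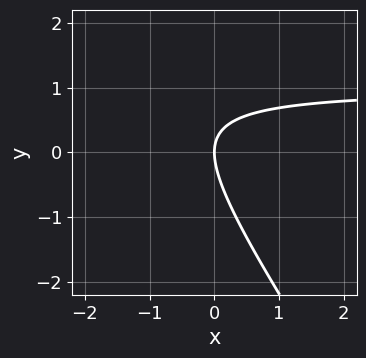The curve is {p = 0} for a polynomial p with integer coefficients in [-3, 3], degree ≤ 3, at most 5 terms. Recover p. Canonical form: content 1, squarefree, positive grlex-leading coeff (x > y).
First, the degree is 2 — the shape is more complex than any degree-1 curve.
Next, from the visible intercepts: it crosses the y-axis at the gridline y = 0; it meets the x-axis at x = 0 (among the integer gridlines).
Finally, solving for integer coefficients yields p as stated.

3*x*y + 2*y^2 - 3*x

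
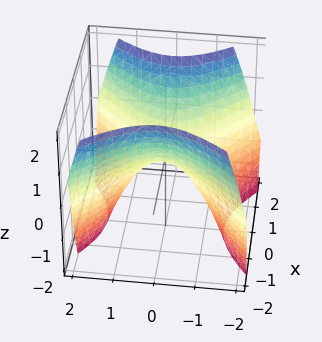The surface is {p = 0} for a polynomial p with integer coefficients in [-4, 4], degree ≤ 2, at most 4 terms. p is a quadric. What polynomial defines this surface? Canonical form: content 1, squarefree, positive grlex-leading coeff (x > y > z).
The degree is 2 — a saddle surface; a quadric.
Symmetries: it's symmetric under x → −x, forcing even powers of x; it's symmetric under y → −y, forcing even powers of y.
Against the integer gridlines: one x-axis crossing is at x = 0; it crosses the y-axis at the gridline y = 0.
The integer polynomial consistent with all of this is the stated p.

x^2 - y^2 - z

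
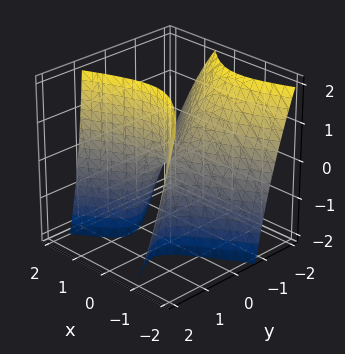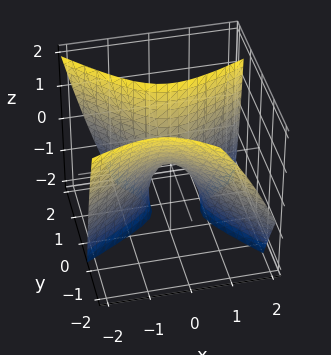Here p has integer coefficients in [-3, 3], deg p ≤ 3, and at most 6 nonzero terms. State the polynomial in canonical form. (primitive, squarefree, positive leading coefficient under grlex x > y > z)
1. deg p = 2.
2. Observable constraints: it meets the z-axis at z = 0 (among the integer gridlines); it meets the y-axis at y = 0 (among the integer gridlines).
3. The integer polynomial consistent with all of this is the stated p.

2*x^2 - 2*x*y - 3*y^2 - 2*y*z + z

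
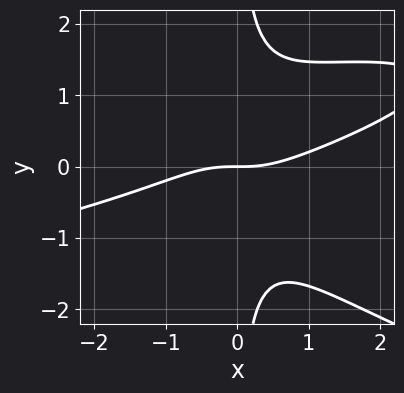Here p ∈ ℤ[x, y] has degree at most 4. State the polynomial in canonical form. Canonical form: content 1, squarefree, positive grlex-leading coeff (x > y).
2*x*y^3 + x^3 - 3*x^2*y - 2*y

Degree: the shape is more complex than any degree-3 curve, so deg p = 4.
Reading off the gridlines: one y-axis crossing is at y = 0; it meets the x-axis at x = 0 (among the integer gridlines).
Fitting integer coefficients to these (and the overall shape) gives p.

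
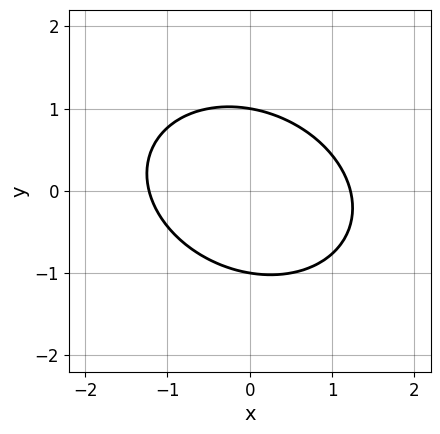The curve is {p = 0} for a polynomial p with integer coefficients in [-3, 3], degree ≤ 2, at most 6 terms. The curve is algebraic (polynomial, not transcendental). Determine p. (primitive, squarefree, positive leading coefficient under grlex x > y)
1. The degree is 2 — no degree-1 curve has this shape.
2. Reading off the gridlines: among the integer gridlines, it crosses the y-axis at y ∈ {-1, 1}.
3. Assembling these constraints gives the stated polynomial.

2*x^2 + x*y + 3*y^2 - 3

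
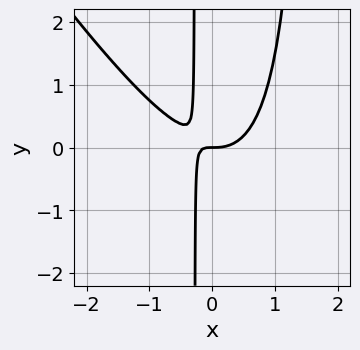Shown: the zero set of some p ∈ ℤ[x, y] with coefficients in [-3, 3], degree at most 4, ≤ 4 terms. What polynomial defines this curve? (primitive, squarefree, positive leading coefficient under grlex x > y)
3*x^3 + 2*x^2*y - 3*x*y - y

(a) deg p = 3.
(b) From the axis intercepts and sections: one x-axis crossing is at x = 0; one y-axis crossing is at y = 0.
(c) Matching integer coefficients to the picture gives p.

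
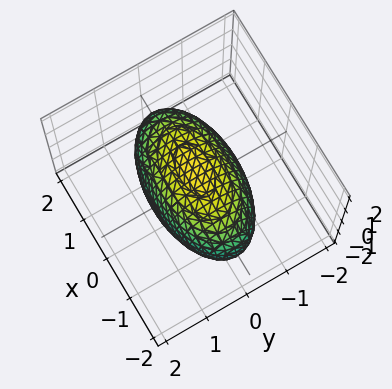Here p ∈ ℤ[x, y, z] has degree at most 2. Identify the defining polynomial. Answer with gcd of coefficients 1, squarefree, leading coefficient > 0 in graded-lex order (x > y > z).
1. deg p = 2. Bounded and convex; a quadric.
2. Symmetries: it's symmetric under z → −z, forcing even powers of z; the y ↦ −y reflection is a symmetry, so y appears only in even powers; the x ↦ −x reflection is a symmetry, so x appears only in even powers.
3. Observable constraints: the y-axis gridline crossings are at y ∈ {-1, 1}.
4. Fitting integer coefficients to these (and the overall shape) gives p.

x^2 + 3*y^2 + 2*z^2 - 3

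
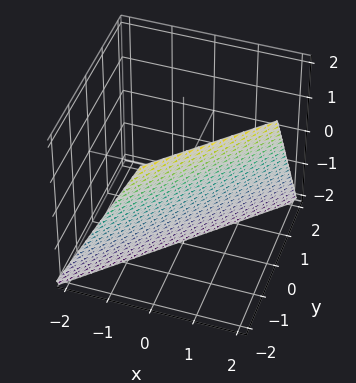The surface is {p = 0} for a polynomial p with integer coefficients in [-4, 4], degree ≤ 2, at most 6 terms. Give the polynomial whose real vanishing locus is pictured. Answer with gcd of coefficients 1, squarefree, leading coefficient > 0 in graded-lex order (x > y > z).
2*x - 2*y - z - 2

The degree is 1 — every cross-section is a straight line — this is a plane.
From the axis intercepts and sections: it crosses the y-axis at the gridline y = -1; one z-axis crossing is at z = -2; it meets the x-axis at x = 1 (among the integer gridlines).
Fitting integer coefficients to these (and the overall shape) gives p.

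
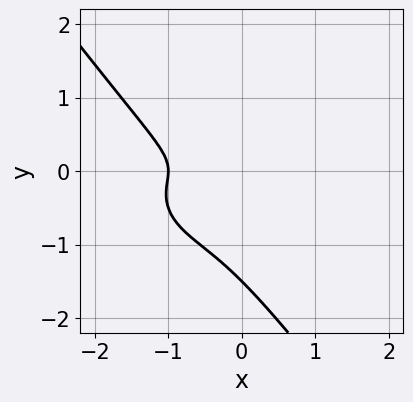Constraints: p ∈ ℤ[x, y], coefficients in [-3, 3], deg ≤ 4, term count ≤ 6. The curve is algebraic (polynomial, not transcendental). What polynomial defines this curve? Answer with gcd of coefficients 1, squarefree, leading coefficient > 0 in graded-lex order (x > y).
1. Degree: no degree-2 curve has this shape, so deg p = 3.
2. Observable constraints: one x-axis crossing is at x = -1.
3. Matching integer coefficients to the picture gives p.

x^3 + 2*x*y^2 + 2*y^3 + x^2 + 3*y^2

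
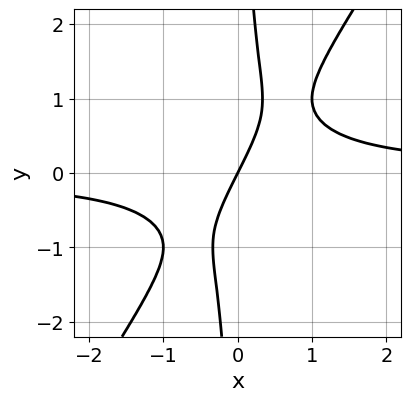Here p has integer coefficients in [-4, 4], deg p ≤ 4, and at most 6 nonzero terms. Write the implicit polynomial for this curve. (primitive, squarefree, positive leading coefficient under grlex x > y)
1. Degree: the shape is more complex than any degree-2 curve, so deg p = 3.
2. Against the integer gridlines: one y-axis crossing is at y = 0; one x-axis crossing is at x = 0.
3. Together with the visible shape, these determine p as stated.

3*x^2*y - 2*x*y^2 - 2*x + y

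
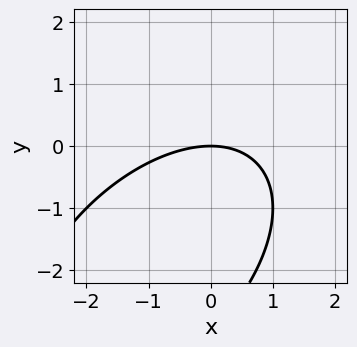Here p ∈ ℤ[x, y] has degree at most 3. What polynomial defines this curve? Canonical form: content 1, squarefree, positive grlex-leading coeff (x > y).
x^2 - x*y + y^2 + 3*y

(a) The degree is 2 — a generic line meets the curve in up to 2 points.
(b) Reading off the gridlines: it crosses the x-axis at the gridline x = 0; one y-axis crossing is at y = 0.
(c) The integer polynomial consistent with all of this is the stated p.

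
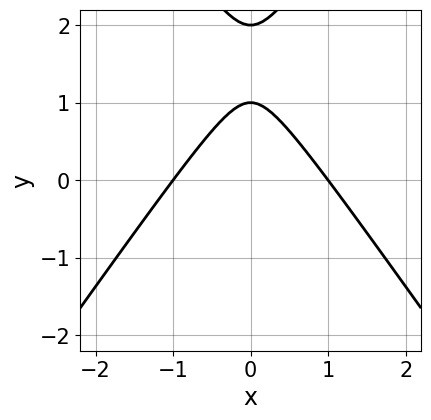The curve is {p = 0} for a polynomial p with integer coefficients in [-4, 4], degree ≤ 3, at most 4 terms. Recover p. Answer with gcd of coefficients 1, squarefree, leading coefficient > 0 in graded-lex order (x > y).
2*x^2 - y^2 + 3*y - 2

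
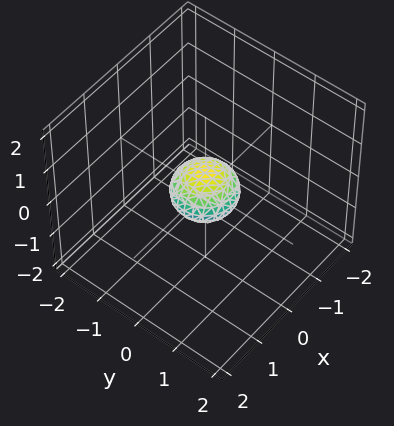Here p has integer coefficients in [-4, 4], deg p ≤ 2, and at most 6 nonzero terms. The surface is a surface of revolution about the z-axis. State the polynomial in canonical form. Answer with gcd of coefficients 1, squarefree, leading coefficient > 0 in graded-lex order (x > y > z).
2*x^2 + 2*y^2 + 3*z^2 - 1

First, the degree is 2 — a generic line meets the surface in up to 2 points.
Next, symmetry: every cross-section ⟂ z is a circle, so x, y appear only via x² + y².
Then, against the integer gridlines: a circular section at z = 0 has radius between 0 and 1.
Finally, together with the visible shape, these determine p as stated.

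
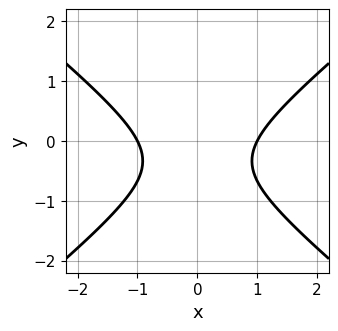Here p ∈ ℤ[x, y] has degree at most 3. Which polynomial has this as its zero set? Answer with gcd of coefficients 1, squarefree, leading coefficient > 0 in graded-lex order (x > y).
2*x^2 - 3*y^2 - 2*y - 2

(a) Degree: the shape is more complex than any degree-1 curve, so deg p = 2.
(b) Symmetries: it's symmetric under x → −x, forcing even powers of x.
(c) Checking where it meets the axes: no y-intercept at any integer in the box; the x-axis gridline crossings are at x ∈ {-1, 1}.
(d) The integer polynomial consistent with all of this is the stated p.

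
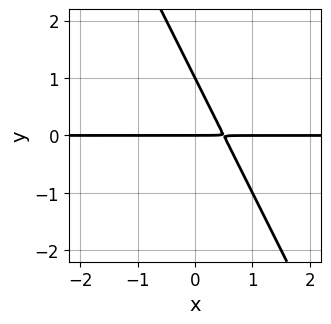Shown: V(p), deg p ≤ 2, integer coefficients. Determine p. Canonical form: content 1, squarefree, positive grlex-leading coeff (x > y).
2*x*y + y^2 - y

(a) Degree: the shape is more complex than any degree-1 curve, so deg p = 2.
(b) Against the integer gridlines: among the integer gridlines, it crosses the y-axis at y ∈ {0, 1}; every point of the x-axis in the box is on the curve.
(c) Matching integer coefficients to the picture gives p.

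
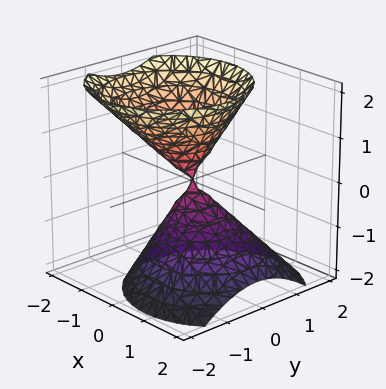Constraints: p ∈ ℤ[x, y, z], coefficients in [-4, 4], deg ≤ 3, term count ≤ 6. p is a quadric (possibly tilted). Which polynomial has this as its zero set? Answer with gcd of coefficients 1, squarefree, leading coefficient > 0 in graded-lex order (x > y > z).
1. I count 2 distinct pieces. Treating them together as one polynomial.
2. deg p = 2. The shape is more complex than any degree-1 surface.
3. Checking where it meets the axes: one y-axis crossing is at y = 0; it crosses the x-axis at the gridline x = 0; it crosses the z-axis at the gridline z = 0.
4. The integer polynomial consistent with all of this is the stated p.

3*x^2 + 2*x*z + 3*y^2 - 2*z^2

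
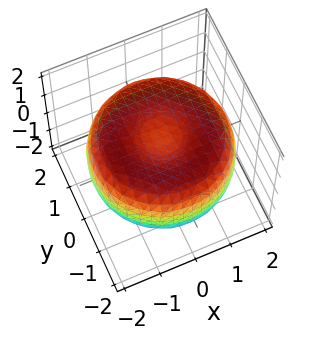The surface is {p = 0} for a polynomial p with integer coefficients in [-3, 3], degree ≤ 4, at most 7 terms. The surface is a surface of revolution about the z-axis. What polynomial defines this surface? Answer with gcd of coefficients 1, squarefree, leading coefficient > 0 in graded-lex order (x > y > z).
1. Degree: the shape is more complex than any degree-3 surface, so deg p = 4.
2. By symmetry, every cross-section ⟂ z is a circle, so x, y appear only via x² + y².
3. Checking where it meets the axes: a circular section at z = 1 has radius between 0 and 1.
4. Together with the visible shape, these determine p as stated.

x^4 + 2*x^2*y^2 + y^4 - 3*x^2 - 3*y^2 + 3*z^2 - 2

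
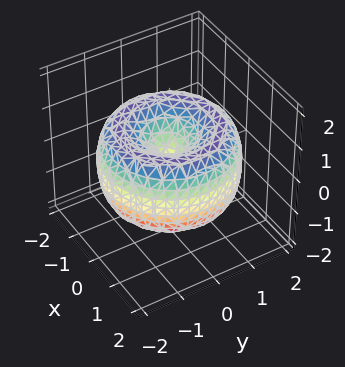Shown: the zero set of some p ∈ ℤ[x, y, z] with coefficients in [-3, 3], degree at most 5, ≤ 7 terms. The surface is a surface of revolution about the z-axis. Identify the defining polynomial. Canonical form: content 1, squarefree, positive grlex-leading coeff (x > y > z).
x^4 + 2*x^2*y^2 + y^4 - 3*x^2 - 3*y^2 + 2*z^2

(a) Degree: a generic line meets the surface in up to 4 points, so deg p = 4.
(b) Symmetries: rotational symmetry about the z-axis ⇒ p depends on x, y only through x² + y².
(c) Observable constraints: one z-axis crossing is at z = 0; a circular section at z = 0 has radius between 1 and 2; it meets the x-axis at x = 0 (among the integer gridlines); it meets the y-axis at y = 0 (among the integer gridlines).
(d) Assembling these constraints gives the stated polynomial.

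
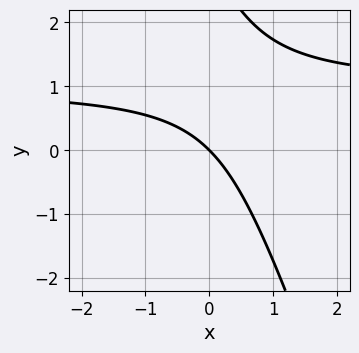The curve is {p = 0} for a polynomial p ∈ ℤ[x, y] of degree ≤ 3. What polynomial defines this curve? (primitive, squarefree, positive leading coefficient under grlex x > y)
Degree: a generic line meets the curve in up to 2 points, so deg p = 2.
Checking where it meets the axes: one x-axis crossing is at x = 0; one y-axis crossing is at y = 0.
The integer polynomial consistent with all of this is the stated p.

3*x*y + y^2 - 3*x - 3*y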